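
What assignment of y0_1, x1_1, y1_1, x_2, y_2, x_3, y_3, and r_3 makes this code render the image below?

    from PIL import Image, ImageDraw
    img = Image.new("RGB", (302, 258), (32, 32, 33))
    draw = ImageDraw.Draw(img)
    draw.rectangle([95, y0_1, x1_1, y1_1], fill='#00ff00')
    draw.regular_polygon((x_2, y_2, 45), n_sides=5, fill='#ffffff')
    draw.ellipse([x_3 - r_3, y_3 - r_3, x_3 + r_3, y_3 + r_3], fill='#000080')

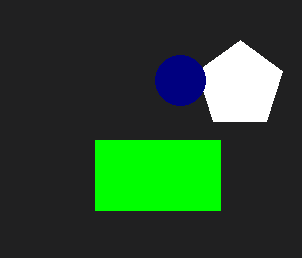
y0_1 = 140
x1_1 = 220
y1_1 = 210
x_2 = 240
y_2 = 85
x_3 = 180
y_3 = 80
r_3 = 25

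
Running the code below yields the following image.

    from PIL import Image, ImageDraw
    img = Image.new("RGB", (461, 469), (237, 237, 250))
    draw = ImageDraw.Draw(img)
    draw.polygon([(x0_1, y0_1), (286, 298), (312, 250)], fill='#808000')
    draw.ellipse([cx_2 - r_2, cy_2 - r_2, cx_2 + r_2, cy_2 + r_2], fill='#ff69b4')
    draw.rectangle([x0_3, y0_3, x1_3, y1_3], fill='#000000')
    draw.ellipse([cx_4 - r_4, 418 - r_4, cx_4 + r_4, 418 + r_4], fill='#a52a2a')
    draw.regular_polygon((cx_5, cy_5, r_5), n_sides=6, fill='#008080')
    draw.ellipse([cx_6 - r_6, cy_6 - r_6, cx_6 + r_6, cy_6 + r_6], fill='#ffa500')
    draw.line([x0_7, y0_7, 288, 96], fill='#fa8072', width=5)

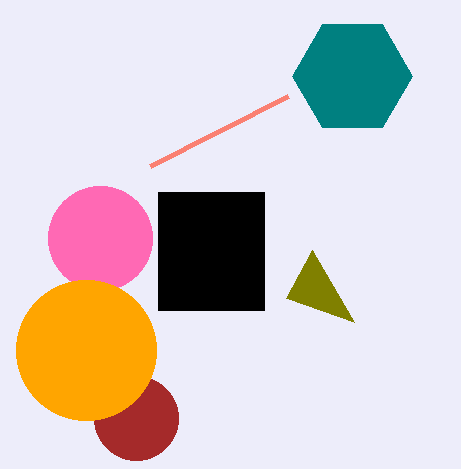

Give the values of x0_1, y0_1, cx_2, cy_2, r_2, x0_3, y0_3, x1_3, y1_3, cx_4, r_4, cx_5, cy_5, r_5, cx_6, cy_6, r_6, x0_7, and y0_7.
x0_1 = 354, y0_1 = 322, cx_2 = 100, cy_2 = 238, r_2 = 52, x0_3 = 158, y0_3 = 192, x1_3 = 264, y1_3 = 310, cx_4 = 136, r_4 = 42, cx_5 = 352, cy_5 = 76, r_5 = 60, cx_6 = 86, cy_6 = 350, r_6 = 70, x0_7 = 150, y0_7 = 166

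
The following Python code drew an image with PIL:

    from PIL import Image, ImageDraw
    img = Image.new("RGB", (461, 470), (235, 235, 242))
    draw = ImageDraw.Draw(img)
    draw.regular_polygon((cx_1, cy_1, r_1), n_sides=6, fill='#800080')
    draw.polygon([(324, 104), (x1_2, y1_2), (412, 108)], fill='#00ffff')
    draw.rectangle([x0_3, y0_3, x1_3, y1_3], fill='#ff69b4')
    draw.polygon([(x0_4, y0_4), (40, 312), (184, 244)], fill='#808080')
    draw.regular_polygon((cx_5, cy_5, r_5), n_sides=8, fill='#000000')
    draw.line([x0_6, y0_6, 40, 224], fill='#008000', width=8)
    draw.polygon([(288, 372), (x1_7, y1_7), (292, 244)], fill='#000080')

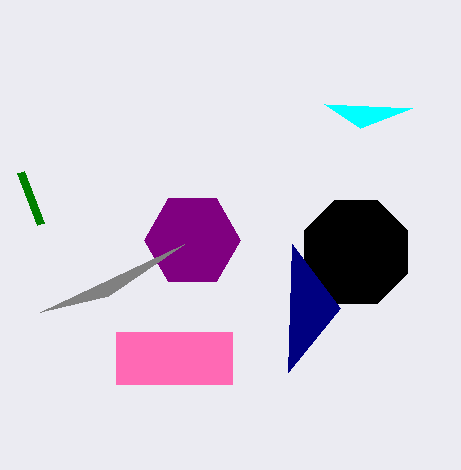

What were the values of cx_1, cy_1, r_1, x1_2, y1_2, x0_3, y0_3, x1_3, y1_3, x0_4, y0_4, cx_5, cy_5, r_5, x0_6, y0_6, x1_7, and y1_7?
cx_1 = 192
cy_1 = 240
r_1 = 48
x1_2 = 360
y1_2 = 128
x0_3 = 116
y0_3 = 332
x1_3 = 232
y1_3 = 384
x0_4 = 108
y0_4 = 296
cx_5 = 356
cy_5 = 252
r_5 = 56
x0_6 = 20
y0_6 = 172
x1_7 = 340
y1_7 = 308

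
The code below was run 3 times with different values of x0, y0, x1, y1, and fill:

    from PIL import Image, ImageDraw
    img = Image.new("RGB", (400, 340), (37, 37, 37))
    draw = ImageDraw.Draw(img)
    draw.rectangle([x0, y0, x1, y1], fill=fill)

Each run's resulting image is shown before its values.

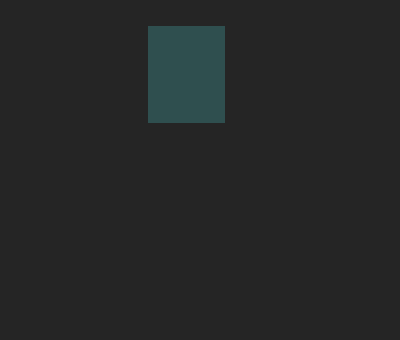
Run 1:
x0 = 148
y0 = 26
x1 = 224
y1 = 122
fill = 'darkslategray'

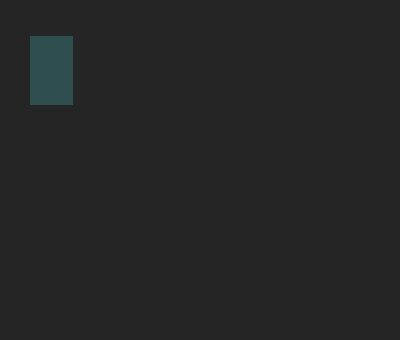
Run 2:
x0 = 30, y0 = 36, x1 = 72, y1 = 104, fill = 'darkslategray'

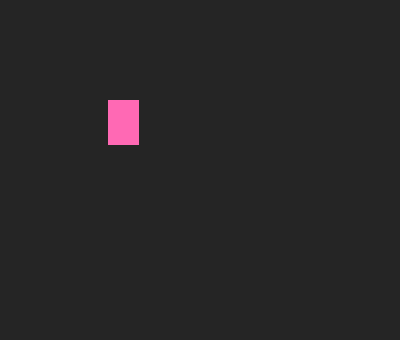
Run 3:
x0 = 108; y0 = 100; x1 = 138; y1 = 144; fill = 'hotpink'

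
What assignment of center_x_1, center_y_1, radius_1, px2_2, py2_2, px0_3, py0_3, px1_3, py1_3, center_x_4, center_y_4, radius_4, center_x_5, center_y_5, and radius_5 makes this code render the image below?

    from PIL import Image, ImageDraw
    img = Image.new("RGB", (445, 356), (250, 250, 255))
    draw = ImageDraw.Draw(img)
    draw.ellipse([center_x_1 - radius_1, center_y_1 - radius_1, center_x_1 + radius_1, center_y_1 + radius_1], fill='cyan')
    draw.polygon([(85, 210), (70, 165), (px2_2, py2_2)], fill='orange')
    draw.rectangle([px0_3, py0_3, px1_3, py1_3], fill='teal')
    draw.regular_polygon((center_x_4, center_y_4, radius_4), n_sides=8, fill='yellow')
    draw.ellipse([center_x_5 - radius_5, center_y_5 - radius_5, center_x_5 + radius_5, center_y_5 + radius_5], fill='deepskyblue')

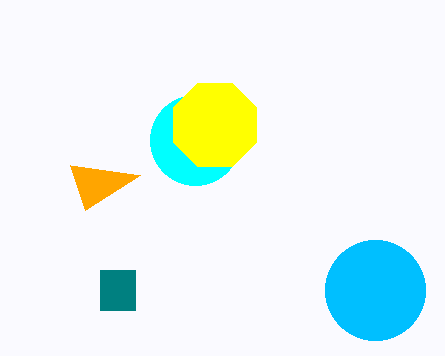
center_x_1 = 195; center_y_1 = 140; radius_1 = 45; px2_2 = 140; py2_2 = 175; px0_3 = 100; py0_3 = 270; px1_3 = 135; py1_3 = 310; center_x_4 = 215; center_y_4 = 125; radius_4 = 45; center_x_5 = 375; center_y_5 = 290; radius_5 = 50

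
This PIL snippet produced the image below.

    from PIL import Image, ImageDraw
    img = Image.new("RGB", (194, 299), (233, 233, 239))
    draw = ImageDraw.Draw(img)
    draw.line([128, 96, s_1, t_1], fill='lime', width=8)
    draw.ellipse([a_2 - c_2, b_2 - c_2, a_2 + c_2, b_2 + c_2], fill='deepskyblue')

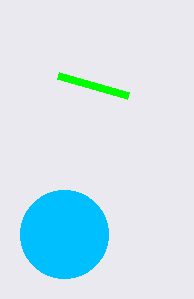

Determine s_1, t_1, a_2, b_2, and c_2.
s_1 = 58
t_1 = 76
a_2 = 64
b_2 = 234
c_2 = 44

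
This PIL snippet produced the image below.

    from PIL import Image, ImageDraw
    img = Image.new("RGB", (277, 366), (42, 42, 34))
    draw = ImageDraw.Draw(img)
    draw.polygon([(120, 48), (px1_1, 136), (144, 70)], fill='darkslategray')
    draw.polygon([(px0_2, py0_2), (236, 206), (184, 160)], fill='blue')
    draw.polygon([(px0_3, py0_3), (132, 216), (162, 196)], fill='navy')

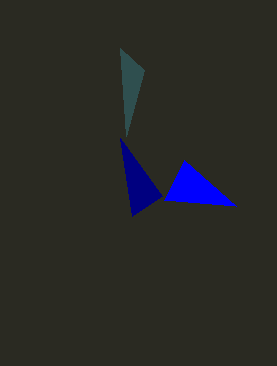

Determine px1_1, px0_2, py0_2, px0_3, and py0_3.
px1_1 = 126; px0_2 = 164; py0_2 = 200; px0_3 = 120; py0_3 = 138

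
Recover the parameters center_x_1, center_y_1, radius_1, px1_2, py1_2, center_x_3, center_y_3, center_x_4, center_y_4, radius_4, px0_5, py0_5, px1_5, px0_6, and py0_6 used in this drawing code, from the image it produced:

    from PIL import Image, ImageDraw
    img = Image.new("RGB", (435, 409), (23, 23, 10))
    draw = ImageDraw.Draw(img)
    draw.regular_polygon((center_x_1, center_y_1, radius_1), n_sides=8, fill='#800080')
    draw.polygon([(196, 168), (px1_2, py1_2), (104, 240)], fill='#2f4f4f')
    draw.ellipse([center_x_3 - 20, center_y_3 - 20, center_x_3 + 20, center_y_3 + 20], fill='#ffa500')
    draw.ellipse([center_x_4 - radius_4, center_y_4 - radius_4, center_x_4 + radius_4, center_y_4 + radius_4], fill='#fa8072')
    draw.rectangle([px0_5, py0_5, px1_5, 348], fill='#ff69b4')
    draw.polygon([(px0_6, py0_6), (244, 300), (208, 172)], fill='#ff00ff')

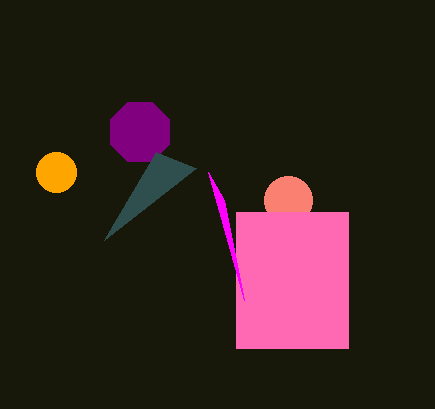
center_x_1 = 140, center_y_1 = 132, radius_1 = 32, px1_2 = 156, py1_2 = 152, center_x_3 = 56, center_y_3 = 172, center_x_4 = 288, center_y_4 = 200, radius_4 = 24, px0_5 = 236, py0_5 = 212, px1_5 = 348, px0_6 = 224, py0_6 = 200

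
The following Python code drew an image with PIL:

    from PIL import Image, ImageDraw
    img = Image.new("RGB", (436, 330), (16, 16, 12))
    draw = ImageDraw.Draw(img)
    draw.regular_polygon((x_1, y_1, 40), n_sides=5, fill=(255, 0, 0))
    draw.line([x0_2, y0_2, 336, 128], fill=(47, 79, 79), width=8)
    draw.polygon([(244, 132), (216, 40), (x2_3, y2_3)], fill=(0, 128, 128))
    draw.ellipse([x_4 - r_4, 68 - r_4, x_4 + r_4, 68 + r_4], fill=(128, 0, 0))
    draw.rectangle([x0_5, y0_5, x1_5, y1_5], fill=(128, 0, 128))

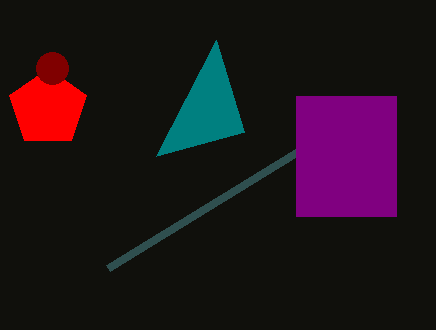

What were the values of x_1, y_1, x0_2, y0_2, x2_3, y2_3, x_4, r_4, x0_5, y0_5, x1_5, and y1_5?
x_1 = 48; y_1 = 108; x0_2 = 108; y0_2 = 268; x2_3 = 156; y2_3 = 156; x_4 = 52; r_4 = 16; x0_5 = 296; y0_5 = 96; x1_5 = 396; y1_5 = 216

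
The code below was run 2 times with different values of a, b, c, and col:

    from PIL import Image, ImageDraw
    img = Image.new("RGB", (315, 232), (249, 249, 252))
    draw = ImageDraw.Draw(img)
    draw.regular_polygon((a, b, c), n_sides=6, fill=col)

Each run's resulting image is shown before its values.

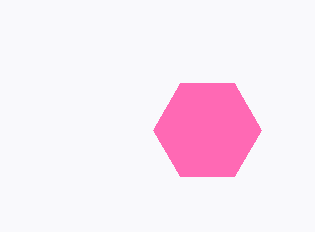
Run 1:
a = 207, b = 130, c = 54, col = 'hotpink'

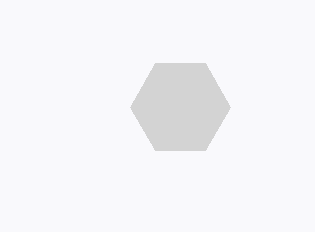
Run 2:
a = 180, b = 107, c = 50, col = 'lightgray'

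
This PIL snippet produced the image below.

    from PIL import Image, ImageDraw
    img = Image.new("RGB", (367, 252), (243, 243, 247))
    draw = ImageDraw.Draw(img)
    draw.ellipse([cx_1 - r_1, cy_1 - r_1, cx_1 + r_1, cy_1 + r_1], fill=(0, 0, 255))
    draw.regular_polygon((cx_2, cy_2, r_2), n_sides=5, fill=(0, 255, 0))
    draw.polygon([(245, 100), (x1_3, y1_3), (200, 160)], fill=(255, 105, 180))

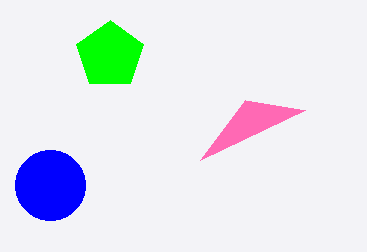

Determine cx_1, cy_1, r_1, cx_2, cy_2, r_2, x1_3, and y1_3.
cx_1 = 50; cy_1 = 185; r_1 = 35; cx_2 = 110; cy_2 = 55; r_2 = 35; x1_3 = 305; y1_3 = 110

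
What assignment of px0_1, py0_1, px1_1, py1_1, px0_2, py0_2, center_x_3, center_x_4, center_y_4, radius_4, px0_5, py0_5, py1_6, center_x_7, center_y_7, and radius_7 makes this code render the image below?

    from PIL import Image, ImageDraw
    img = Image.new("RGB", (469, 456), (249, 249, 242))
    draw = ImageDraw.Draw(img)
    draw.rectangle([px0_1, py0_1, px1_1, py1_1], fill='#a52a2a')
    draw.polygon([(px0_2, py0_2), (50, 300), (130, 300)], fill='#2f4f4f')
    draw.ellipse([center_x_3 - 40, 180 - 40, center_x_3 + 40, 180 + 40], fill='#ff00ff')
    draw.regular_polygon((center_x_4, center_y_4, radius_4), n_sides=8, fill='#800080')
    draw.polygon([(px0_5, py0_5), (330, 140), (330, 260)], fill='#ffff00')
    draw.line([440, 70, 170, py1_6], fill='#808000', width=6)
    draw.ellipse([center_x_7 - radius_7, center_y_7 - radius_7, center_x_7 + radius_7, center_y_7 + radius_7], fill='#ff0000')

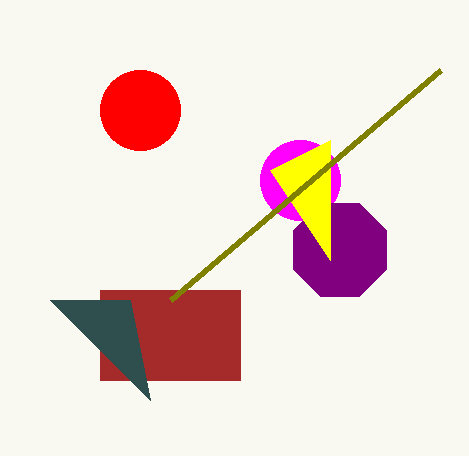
px0_1 = 100
py0_1 = 290
px1_1 = 240
py1_1 = 380
px0_2 = 150
py0_2 = 400
center_x_3 = 300
center_x_4 = 340
center_y_4 = 250
radius_4 = 50
px0_5 = 270
py0_5 = 170
py1_6 = 300
center_x_7 = 140
center_y_7 = 110
radius_7 = 40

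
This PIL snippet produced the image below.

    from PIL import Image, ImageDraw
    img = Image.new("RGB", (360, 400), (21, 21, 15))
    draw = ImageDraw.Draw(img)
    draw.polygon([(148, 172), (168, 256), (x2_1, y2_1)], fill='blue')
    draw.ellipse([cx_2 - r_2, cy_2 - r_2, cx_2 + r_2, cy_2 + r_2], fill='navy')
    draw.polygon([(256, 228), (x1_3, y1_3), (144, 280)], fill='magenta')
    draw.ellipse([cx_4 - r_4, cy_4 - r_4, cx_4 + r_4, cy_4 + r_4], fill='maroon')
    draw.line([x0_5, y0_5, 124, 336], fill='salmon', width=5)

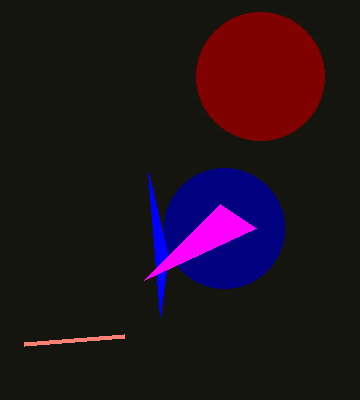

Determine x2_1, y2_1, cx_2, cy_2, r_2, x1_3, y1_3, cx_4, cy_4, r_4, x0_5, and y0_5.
x2_1 = 160; y2_1 = 316; cx_2 = 224; cy_2 = 228; r_2 = 60; x1_3 = 220; y1_3 = 204; cx_4 = 260; cy_4 = 76; r_4 = 64; x0_5 = 24; y0_5 = 344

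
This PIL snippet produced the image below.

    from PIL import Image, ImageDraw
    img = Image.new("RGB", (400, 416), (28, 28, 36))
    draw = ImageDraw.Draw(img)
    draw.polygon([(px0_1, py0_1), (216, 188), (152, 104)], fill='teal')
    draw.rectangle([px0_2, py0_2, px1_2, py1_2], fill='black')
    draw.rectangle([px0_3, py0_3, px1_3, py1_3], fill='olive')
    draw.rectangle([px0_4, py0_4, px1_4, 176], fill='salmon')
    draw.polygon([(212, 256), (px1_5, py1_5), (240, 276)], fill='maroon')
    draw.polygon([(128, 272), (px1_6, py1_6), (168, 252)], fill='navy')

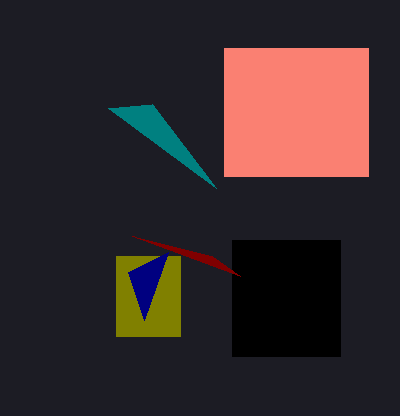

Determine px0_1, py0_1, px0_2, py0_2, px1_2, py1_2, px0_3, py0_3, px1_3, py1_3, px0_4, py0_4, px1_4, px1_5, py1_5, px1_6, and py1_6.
px0_1 = 108; py0_1 = 108; px0_2 = 232; py0_2 = 240; px1_2 = 340; py1_2 = 356; px0_3 = 116; py0_3 = 256; px1_3 = 180; py1_3 = 336; px0_4 = 224; py0_4 = 48; px1_4 = 368; px1_5 = 132; py1_5 = 236; px1_6 = 144; py1_6 = 320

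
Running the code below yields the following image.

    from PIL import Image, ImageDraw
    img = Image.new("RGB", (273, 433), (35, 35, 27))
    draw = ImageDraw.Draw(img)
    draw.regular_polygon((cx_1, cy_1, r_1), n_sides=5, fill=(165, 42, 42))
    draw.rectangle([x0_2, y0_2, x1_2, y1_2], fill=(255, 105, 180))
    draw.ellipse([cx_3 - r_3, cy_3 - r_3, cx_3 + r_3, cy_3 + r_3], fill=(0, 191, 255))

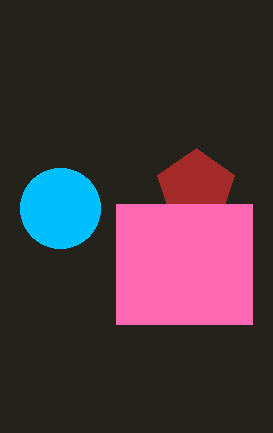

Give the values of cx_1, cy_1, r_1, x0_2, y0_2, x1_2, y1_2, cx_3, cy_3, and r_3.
cx_1 = 196; cy_1 = 188; r_1 = 40; x0_2 = 116; y0_2 = 204; x1_2 = 252; y1_2 = 324; cx_3 = 60; cy_3 = 208; r_3 = 40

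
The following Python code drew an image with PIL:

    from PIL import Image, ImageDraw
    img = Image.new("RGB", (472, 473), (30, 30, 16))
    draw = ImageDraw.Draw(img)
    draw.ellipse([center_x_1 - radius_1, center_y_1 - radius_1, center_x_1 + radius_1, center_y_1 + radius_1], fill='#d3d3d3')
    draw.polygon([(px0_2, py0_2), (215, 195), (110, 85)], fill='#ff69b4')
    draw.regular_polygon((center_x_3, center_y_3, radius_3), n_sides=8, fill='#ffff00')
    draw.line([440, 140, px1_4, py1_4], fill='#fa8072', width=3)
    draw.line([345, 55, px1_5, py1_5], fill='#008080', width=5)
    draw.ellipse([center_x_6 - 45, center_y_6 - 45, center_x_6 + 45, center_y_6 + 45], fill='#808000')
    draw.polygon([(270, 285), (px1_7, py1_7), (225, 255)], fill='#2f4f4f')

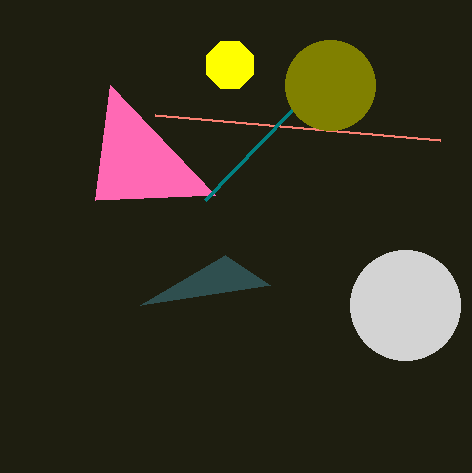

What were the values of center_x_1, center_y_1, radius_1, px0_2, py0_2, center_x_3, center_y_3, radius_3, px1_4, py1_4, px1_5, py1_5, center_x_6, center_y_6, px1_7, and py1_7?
center_x_1 = 405
center_y_1 = 305
radius_1 = 55
px0_2 = 95
py0_2 = 200
center_x_3 = 230
center_y_3 = 65
radius_3 = 25
px1_4 = 155
py1_4 = 115
px1_5 = 205
py1_5 = 200
center_x_6 = 330
center_y_6 = 85
px1_7 = 140
py1_7 = 305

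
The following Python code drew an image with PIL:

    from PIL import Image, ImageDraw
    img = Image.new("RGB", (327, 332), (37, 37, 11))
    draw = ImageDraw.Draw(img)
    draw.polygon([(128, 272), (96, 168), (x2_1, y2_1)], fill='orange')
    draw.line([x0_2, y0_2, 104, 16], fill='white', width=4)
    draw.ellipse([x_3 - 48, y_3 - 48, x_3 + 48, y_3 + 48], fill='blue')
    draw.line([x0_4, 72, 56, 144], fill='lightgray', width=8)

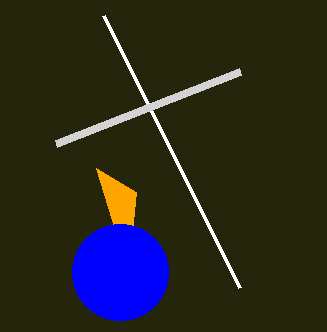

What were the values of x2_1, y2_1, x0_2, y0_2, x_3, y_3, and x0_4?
x2_1 = 136
y2_1 = 192
x0_2 = 240
y0_2 = 288
x_3 = 120
y_3 = 272
x0_4 = 240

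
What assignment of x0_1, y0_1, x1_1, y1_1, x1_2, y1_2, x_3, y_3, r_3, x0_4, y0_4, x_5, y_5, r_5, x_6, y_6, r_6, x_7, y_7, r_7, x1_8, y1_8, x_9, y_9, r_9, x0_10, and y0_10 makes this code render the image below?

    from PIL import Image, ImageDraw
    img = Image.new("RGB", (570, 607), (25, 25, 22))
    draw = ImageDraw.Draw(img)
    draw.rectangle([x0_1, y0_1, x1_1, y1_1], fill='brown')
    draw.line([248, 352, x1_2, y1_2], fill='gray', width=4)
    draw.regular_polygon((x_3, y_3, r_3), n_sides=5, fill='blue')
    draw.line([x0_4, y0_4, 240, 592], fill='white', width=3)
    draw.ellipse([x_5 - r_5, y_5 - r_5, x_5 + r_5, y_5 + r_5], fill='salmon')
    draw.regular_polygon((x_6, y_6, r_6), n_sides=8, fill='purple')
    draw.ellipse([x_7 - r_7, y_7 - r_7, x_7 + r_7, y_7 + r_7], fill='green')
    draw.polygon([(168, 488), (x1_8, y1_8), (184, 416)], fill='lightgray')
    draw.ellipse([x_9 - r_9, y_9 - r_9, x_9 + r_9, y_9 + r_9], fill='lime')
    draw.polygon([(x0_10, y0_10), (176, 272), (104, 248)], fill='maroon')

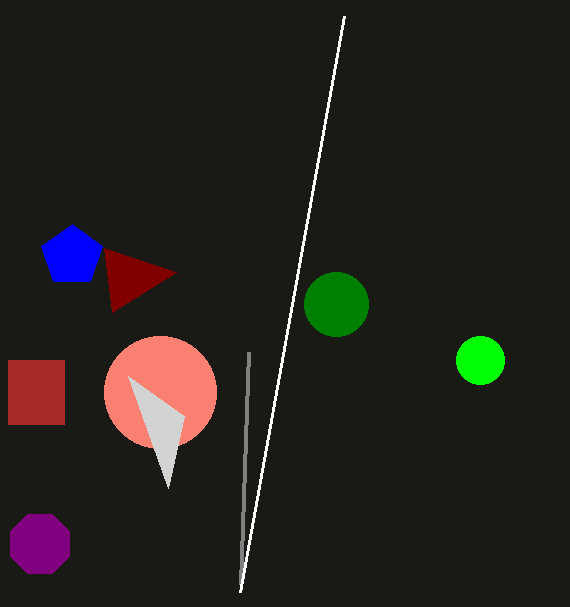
x0_1 = 8; y0_1 = 360; x1_1 = 64; y1_1 = 424; x1_2 = 240; y1_2 = 584; x_3 = 72; y_3 = 256; r_3 = 32; x0_4 = 344; y0_4 = 16; x_5 = 160; y_5 = 392; r_5 = 56; x_6 = 40; y_6 = 544; r_6 = 32; x_7 = 336; y_7 = 304; r_7 = 32; x1_8 = 128; y1_8 = 376; x_9 = 480; y_9 = 360; r_9 = 24; x0_10 = 112; y0_10 = 312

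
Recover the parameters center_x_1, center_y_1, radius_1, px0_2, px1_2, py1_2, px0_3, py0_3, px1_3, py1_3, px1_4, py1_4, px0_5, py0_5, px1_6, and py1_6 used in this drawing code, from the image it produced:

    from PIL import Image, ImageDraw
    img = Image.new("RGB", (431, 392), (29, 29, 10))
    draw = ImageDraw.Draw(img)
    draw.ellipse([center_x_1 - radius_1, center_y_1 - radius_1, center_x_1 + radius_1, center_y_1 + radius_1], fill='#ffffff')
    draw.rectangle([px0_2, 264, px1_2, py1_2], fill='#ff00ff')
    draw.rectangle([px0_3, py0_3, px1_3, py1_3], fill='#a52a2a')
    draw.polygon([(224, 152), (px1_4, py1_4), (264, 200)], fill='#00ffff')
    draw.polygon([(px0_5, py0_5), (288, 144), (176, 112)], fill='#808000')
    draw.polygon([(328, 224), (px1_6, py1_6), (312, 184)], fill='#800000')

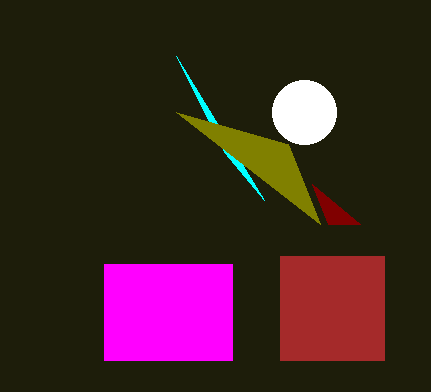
center_x_1 = 304, center_y_1 = 112, radius_1 = 32, px0_2 = 104, px1_2 = 232, py1_2 = 360, px0_3 = 280, py0_3 = 256, px1_3 = 384, py1_3 = 360, px1_4 = 176, py1_4 = 56, px0_5 = 320, py0_5 = 224, px1_6 = 360, py1_6 = 224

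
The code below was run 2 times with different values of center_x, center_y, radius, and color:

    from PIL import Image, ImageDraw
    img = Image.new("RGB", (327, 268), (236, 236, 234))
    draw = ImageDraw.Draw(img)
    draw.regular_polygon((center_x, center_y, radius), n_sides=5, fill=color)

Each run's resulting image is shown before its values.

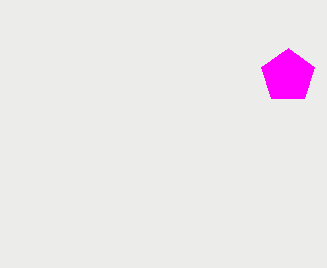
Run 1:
center_x = 288, center_y = 76, radius = 28, color = 'magenta'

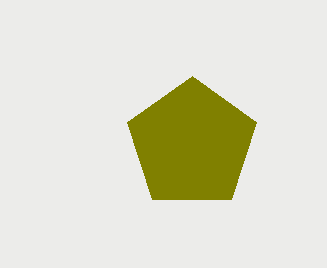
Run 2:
center_x = 192; center_y = 144; radius = 68; color = 'olive'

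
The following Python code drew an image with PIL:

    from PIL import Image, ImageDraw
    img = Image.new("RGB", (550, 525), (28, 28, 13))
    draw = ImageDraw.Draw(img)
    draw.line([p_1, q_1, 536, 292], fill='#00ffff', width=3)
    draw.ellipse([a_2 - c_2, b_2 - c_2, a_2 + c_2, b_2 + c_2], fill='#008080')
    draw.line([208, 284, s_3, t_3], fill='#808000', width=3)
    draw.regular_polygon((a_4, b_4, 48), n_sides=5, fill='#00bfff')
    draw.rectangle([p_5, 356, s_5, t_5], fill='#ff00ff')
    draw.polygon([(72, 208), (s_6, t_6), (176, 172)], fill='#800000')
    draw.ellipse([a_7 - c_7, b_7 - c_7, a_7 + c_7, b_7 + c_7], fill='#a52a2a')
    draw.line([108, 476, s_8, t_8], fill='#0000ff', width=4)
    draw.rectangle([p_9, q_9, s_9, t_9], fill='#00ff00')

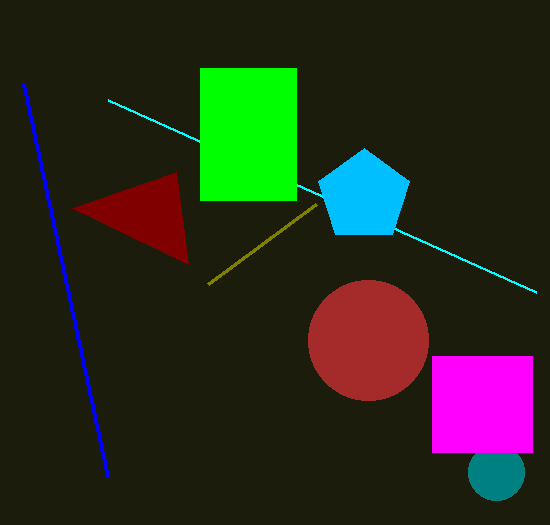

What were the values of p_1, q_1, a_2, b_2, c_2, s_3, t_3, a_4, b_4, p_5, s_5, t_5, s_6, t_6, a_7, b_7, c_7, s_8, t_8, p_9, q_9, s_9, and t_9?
p_1 = 108, q_1 = 100, a_2 = 496, b_2 = 472, c_2 = 28, s_3 = 316, t_3 = 204, a_4 = 364, b_4 = 196, p_5 = 432, s_5 = 532, t_5 = 452, s_6 = 188, t_6 = 264, a_7 = 368, b_7 = 340, c_7 = 60, s_8 = 24, t_8 = 84, p_9 = 200, q_9 = 68, s_9 = 296, t_9 = 200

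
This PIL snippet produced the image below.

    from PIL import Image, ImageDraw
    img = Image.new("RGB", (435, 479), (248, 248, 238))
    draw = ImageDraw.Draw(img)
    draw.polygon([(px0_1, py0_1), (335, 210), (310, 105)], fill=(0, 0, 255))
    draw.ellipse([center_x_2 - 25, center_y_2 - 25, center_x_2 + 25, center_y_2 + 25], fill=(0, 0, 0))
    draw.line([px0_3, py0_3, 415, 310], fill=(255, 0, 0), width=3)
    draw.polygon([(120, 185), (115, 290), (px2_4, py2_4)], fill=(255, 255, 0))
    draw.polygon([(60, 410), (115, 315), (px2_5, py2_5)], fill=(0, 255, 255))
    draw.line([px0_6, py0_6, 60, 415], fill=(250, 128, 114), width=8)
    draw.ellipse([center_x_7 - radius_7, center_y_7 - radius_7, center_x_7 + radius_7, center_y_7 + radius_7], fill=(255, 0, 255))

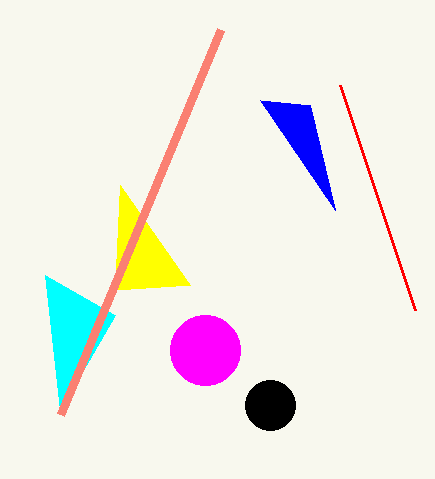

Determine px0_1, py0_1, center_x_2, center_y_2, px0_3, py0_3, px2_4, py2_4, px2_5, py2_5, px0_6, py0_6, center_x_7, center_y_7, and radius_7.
px0_1 = 260, py0_1 = 100, center_x_2 = 270, center_y_2 = 405, px0_3 = 340, py0_3 = 85, px2_4 = 190, py2_4 = 285, px2_5 = 45, py2_5 = 275, px0_6 = 220, py0_6 = 30, center_x_7 = 205, center_y_7 = 350, radius_7 = 35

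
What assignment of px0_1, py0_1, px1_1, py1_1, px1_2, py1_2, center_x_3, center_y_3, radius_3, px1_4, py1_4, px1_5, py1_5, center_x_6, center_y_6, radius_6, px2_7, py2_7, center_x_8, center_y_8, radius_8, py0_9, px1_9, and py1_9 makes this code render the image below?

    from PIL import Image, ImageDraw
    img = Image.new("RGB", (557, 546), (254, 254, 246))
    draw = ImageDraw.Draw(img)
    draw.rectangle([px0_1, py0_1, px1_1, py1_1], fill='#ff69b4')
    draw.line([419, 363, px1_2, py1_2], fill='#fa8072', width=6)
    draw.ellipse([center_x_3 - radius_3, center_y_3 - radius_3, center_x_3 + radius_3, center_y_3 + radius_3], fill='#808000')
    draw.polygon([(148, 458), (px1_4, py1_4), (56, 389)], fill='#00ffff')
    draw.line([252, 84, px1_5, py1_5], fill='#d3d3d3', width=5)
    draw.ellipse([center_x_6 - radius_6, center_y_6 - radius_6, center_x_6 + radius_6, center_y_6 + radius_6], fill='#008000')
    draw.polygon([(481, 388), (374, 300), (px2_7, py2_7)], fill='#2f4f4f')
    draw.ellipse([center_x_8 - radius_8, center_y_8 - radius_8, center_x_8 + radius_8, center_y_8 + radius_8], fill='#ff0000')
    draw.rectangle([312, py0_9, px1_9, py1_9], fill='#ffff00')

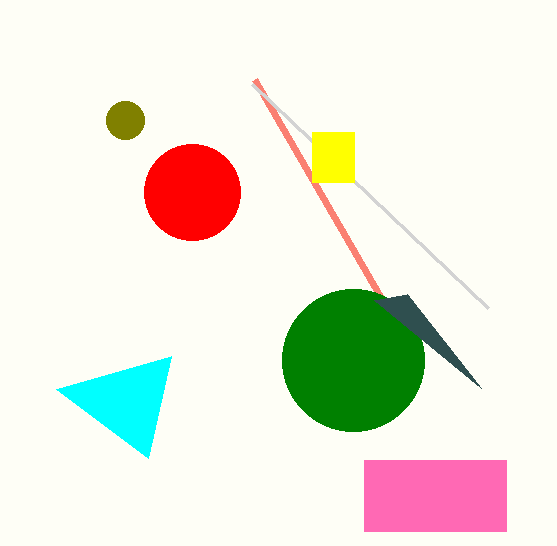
px0_1 = 364, py0_1 = 460, px1_1 = 506, py1_1 = 531, px1_2 = 255, py1_2 = 80, center_x_3 = 125, center_y_3 = 120, radius_3 = 19, px1_4 = 171, py1_4 = 356, px1_5 = 488, py1_5 = 308, center_x_6 = 353, center_y_6 = 360, radius_6 = 71, px2_7 = 407, py2_7 = 294, center_x_8 = 192, center_y_8 = 192, radius_8 = 48, py0_9 = 132, px1_9 = 354, py1_9 = 182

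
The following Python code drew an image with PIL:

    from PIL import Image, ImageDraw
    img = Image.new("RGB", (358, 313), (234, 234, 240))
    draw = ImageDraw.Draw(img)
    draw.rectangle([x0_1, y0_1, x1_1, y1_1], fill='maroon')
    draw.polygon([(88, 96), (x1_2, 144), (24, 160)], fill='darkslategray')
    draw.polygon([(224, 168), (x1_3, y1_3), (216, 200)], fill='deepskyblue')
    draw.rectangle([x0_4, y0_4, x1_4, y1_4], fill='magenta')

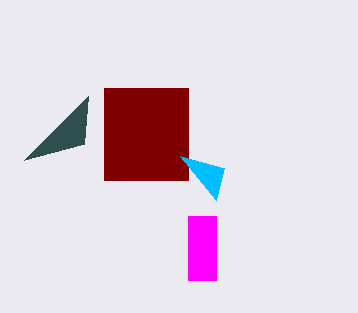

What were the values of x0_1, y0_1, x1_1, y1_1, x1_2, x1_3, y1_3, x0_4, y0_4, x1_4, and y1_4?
x0_1 = 104; y0_1 = 88; x1_1 = 188; y1_1 = 180; x1_2 = 84; x1_3 = 180; y1_3 = 156; x0_4 = 188; y0_4 = 216; x1_4 = 216; y1_4 = 280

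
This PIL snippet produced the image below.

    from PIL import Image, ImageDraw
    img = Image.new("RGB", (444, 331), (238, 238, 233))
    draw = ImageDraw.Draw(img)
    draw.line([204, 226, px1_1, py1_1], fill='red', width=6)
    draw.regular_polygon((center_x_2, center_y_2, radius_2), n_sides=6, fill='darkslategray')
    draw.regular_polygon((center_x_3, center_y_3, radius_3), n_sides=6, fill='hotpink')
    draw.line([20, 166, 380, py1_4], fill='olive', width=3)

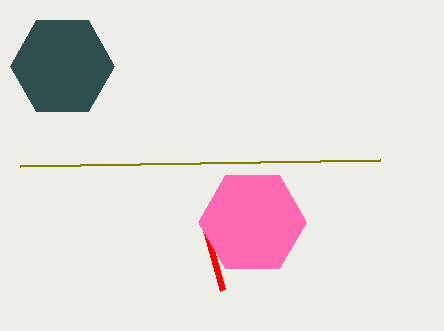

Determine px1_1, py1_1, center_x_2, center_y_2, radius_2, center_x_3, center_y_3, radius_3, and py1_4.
px1_1 = 222
py1_1 = 290
center_x_2 = 62
center_y_2 = 66
radius_2 = 52
center_x_3 = 252
center_y_3 = 222
radius_3 = 54
py1_4 = 160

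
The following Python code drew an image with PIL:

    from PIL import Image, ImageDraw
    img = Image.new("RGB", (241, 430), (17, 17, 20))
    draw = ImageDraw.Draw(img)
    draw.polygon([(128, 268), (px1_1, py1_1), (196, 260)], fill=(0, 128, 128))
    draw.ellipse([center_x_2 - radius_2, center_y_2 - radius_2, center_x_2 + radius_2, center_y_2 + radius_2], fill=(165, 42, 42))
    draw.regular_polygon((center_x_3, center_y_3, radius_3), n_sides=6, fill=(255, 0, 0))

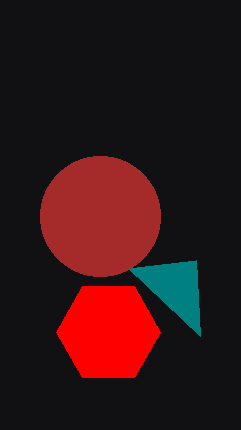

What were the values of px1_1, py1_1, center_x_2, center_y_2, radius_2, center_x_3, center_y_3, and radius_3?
px1_1 = 200; py1_1 = 336; center_x_2 = 100; center_y_2 = 216; radius_2 = 60; center_x_3 = 108; center_y_3 = 332; radius_3 = 52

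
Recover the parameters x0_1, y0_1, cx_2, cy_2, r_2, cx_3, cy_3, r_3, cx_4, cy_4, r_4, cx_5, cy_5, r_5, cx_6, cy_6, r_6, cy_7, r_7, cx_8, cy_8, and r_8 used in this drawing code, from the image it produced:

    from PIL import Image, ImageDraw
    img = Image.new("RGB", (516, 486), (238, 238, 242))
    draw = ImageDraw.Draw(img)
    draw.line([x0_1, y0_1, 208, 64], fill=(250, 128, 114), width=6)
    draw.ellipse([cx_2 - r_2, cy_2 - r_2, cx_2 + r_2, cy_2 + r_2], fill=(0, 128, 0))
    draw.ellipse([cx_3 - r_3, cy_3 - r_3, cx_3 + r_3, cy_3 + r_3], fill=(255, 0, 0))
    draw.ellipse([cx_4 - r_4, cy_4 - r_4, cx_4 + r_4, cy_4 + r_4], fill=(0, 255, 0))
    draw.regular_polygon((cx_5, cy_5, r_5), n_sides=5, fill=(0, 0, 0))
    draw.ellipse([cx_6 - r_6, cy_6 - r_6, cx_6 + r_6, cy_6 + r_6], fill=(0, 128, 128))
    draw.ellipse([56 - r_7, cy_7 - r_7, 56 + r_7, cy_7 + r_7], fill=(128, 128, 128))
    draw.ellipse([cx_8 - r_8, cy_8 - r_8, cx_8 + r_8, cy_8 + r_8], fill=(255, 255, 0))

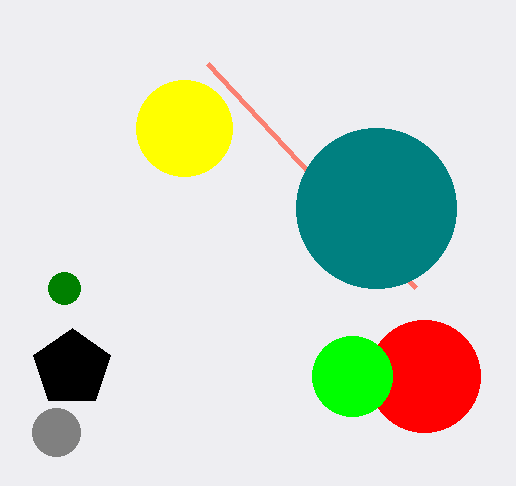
x0_1 = 416; y0_1 = 288; cx_2 = 64; cy_2 = 288; r_2 = 16; cx_3 = 424; cy_3 = 376; r_3 = 56; cx_4 = 352; cy_4 = 376; r_4 = 40; cx_5 = 72; cy_5 = 368; r_5 = 40; cx_6 = 376; cy_6 = 208; r_6 = 80; cy_7 = 432; r_7 = 24; cx_8 = 184; cy_8 = 128; r_8 = 48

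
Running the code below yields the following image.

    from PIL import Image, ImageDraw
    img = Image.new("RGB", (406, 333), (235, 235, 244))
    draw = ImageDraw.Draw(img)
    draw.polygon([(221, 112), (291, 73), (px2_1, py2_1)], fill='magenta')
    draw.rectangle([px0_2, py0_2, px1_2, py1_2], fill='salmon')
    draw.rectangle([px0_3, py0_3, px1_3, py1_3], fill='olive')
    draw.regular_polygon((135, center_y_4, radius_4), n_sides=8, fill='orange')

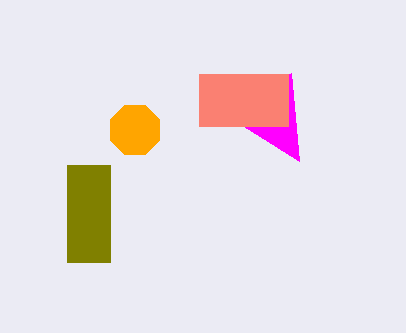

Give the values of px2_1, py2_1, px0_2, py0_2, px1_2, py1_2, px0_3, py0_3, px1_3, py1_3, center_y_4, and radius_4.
px2_1 = 299
py2_1 = 161
px0_2 = 199
py0_2 = 74
px1_2 = 288
py1_2 = 126
px0_3 = 67
py0_3 = 165
px1_3 = 110
py1_3 = 262
center_y_4 = 130
radius_4 = 27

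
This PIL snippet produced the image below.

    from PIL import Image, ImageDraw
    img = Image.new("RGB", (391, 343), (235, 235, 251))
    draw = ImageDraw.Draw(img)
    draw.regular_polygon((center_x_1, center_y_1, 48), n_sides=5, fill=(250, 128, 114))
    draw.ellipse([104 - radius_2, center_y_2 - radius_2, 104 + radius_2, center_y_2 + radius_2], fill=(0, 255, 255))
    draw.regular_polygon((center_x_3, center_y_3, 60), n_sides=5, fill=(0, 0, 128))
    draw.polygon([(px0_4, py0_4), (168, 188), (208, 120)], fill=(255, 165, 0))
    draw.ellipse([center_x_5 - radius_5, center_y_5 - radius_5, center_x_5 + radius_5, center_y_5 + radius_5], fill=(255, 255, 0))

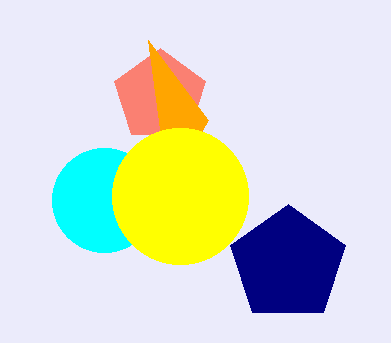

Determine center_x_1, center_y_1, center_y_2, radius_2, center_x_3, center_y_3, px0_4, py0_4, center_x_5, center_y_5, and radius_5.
center_x_1 = 160, center_y_1 = 96, center_y_2 = 200, radius_2 = 52, center_x_3 = 288, center_y_3 = 264, px0_4 = 148, py0_4 = 40, center_x_5 = 180, center_y_5 = 196, radius_5 = 68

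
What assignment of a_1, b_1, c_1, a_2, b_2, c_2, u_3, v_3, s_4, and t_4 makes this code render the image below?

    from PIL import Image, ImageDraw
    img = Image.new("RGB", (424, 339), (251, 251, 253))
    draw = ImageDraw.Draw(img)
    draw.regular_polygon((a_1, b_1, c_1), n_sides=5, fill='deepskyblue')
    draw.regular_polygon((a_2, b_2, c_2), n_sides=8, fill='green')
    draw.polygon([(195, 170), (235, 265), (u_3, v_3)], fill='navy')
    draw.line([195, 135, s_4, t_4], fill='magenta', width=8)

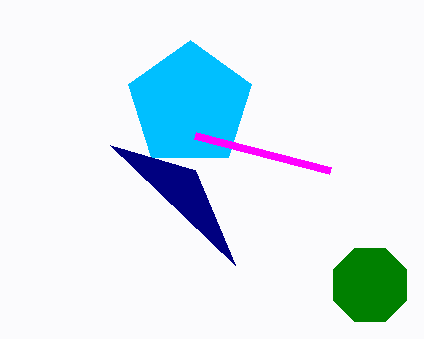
a_1 = 190
b_1 = 105
c_1 = 65
a_2 = 370
b_2 = 285
c_2 = 40
u_3 = 110
v_3 = 145
s_4 = 330
t_4 = 170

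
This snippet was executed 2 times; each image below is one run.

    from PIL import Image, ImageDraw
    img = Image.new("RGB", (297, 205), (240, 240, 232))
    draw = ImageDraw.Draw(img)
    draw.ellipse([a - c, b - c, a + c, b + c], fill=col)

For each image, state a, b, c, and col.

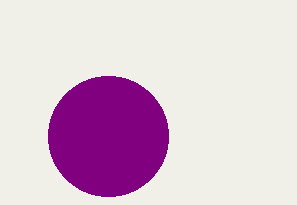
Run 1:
a = 108
b = 136
c = 60
col = 'purple'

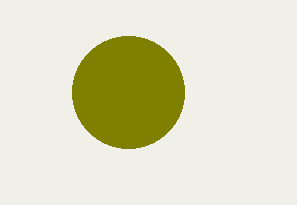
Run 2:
a = 128; b = 92; c = 56; col = 'olive'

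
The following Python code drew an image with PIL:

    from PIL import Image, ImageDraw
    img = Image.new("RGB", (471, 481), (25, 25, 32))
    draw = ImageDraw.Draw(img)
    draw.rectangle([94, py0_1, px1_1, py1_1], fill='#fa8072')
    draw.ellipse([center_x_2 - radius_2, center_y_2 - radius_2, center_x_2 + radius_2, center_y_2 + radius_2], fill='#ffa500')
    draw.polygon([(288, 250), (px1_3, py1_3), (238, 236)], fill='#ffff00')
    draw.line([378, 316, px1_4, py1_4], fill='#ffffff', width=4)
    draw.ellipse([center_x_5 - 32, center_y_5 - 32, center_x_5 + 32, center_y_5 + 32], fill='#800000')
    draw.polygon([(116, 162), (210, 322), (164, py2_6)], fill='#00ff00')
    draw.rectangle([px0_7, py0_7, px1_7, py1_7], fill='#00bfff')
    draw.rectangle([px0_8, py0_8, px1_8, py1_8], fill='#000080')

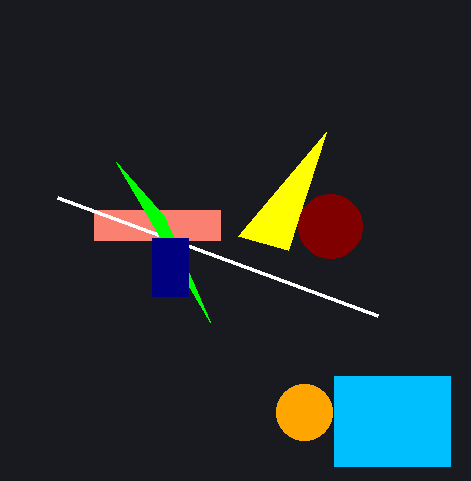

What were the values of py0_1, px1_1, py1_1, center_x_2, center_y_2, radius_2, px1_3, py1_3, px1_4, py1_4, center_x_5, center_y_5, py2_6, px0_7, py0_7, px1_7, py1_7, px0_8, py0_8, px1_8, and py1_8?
py0_1 = 210, px1_1 = 220, py1_1 = 240, center_x_2 = 304, center_y_2 = 412, radius_2 = 28, px1_3 = 326, py1_3 = 132, px1_4 = 58, py1_4 = 198, center_x_5 = 330, center_y_5 = 226, py2_6 = 216, px0_7 = 334, py0_7 = 376, px1_7 = 450, py1_7 = 466, px0_8 = 152, py0_8 = 238, px1_8 = 188, py1_8 = 296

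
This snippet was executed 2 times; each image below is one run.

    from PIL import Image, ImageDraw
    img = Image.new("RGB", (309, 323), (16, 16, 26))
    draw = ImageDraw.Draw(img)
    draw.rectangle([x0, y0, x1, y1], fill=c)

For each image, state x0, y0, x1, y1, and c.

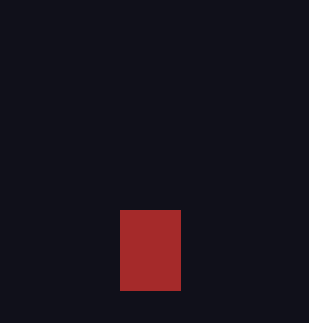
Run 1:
x0 = 120; y0 = 210; x1 = 180; y1 = 290; c = 'brown'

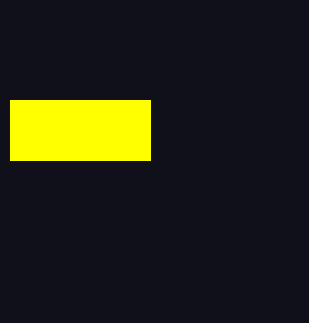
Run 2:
x0 = 10, y0 = 100, x1 = 150, y1 = 160, c = 'yellow'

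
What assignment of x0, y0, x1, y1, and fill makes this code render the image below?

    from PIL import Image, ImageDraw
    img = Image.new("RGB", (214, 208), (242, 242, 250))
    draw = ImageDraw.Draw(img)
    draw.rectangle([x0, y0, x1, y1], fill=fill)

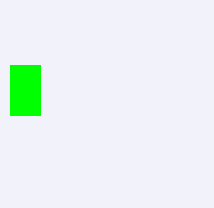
x0 = 10
y0 = 65
x1 = 40
y1 = 115
fill = 'lime'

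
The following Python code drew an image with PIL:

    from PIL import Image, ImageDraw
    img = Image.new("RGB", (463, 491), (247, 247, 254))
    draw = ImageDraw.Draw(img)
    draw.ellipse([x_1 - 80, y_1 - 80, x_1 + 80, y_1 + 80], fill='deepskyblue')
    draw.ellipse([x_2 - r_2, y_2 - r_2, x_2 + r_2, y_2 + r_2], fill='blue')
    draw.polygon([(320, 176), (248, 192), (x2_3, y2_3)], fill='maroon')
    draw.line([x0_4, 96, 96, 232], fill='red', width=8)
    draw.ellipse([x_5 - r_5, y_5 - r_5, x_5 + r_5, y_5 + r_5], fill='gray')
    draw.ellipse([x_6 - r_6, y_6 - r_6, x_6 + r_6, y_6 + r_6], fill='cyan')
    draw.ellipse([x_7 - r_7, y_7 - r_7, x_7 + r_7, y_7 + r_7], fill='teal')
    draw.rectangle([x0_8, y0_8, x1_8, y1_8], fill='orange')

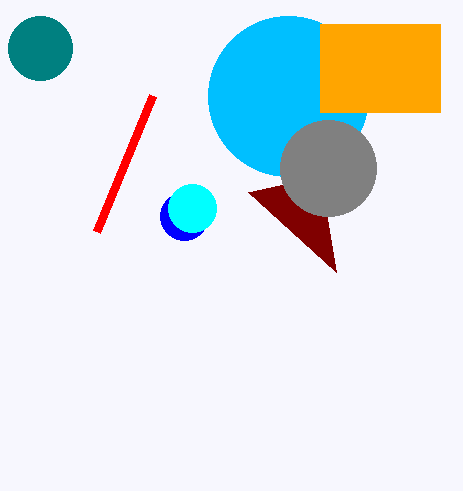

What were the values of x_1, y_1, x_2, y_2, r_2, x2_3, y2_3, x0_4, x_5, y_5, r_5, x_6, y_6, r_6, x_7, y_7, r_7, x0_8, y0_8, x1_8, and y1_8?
x_1 = 288, y_1 = 96, x_2 = 184, y_2 = 216, r_2 = 24, x2_3 = 336, y2_3 = 272, x0_4 = 152, x_5 = 328, y_5 = 168, r_5 = 48, x_6 = 192, y_6 = 208, r_6 = 24, x_7 = 40, y_7 = 48, r_7 = 32, x0_8 = 320, y0_8 = 24, x1_8 = 440, y1_8 = 112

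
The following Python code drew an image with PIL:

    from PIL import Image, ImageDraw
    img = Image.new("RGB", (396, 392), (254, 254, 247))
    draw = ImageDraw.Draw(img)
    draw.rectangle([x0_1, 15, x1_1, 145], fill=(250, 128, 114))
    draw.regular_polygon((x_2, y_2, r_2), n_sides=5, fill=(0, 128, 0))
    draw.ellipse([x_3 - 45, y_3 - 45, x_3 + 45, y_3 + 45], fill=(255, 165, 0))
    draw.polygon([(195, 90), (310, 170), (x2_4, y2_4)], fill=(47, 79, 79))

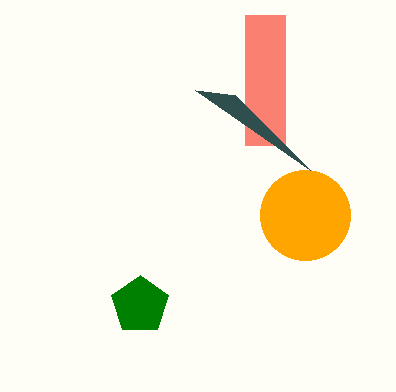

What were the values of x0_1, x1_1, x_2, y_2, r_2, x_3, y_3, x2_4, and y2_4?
x0_1 = 245, x1_1 = 285, x_2 = 140, y_2 = 305, r_2 = 30, x_3 = 305, y_3 = 215, x2_4 = 235, y2_4 = 95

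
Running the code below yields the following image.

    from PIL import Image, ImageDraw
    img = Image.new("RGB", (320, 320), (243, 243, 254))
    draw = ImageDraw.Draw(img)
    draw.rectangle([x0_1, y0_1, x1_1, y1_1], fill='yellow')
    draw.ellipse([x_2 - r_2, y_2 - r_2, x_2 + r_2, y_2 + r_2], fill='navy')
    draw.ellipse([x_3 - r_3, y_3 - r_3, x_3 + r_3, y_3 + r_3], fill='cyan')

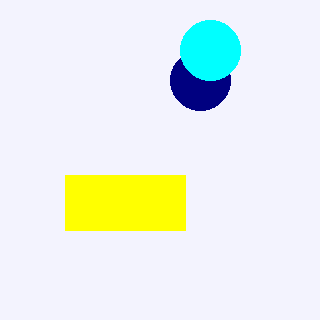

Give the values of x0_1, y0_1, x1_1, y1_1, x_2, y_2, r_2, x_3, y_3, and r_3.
x0_1 = 65
y0_1 = 175
x1_1 = 185
y1_1 = 230
x_2 = 200
y_2 = 80
r_2 = 30
x_3 = 210
y_3 = 50
r_3 = 30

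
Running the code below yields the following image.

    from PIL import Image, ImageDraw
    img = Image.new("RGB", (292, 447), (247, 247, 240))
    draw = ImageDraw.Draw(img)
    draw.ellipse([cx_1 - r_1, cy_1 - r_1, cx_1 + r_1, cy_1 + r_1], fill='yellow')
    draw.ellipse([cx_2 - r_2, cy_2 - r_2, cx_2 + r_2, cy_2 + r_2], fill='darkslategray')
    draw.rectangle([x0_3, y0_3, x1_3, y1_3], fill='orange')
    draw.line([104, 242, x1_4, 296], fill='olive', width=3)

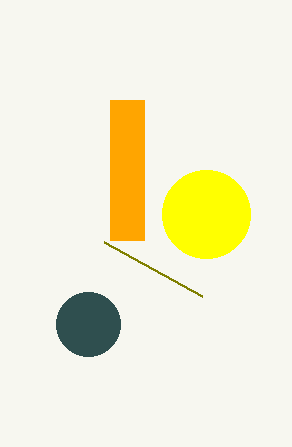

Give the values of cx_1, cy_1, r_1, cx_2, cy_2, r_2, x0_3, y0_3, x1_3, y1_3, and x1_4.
cx_1 = 206
cy_1 = 214
r_1 = 44
cx_2 = 88
cy_2 = 324
r_2 = 32
x0_3 = 110
y0_3 = 100
x1_3 = 144
y1_3 = 240
x1_4 = 202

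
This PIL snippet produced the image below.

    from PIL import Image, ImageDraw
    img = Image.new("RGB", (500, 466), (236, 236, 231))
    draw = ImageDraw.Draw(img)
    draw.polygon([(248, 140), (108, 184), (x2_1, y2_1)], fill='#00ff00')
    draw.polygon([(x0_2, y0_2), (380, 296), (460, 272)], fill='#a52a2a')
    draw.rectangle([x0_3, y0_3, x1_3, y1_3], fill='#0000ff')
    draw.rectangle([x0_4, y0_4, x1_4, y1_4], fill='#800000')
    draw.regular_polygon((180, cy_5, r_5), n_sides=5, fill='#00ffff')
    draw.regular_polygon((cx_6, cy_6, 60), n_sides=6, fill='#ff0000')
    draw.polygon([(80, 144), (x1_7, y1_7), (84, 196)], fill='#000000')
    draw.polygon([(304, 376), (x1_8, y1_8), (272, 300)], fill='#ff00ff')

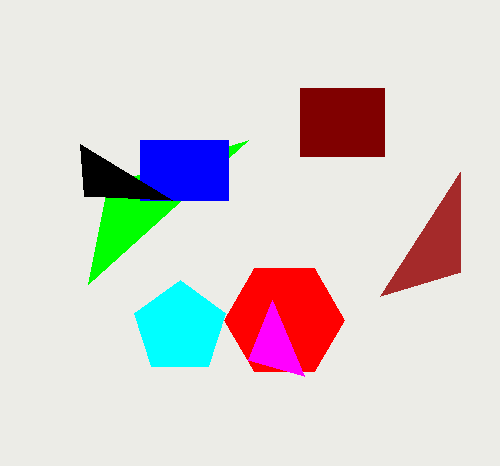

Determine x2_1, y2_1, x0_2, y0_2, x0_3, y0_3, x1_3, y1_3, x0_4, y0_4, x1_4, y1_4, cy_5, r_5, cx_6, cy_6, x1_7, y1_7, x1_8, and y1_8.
x2_1 = 88; y2_1 = 284; x0_2 = 460; y0_2 = 172; x0_3 = 140; y0_3 = 140; x1_3 = 228; y1_3 = 200; x0_4 = 300; y0_4 = 88; x1_4 = 384; y1_4 = 156; cy_5 = 328; r_5 = 48; cx_6 = 284; cy_6 = 320; x1_7 = 172; y1_7 = 200; x1_8 = 248; y1_8 = 360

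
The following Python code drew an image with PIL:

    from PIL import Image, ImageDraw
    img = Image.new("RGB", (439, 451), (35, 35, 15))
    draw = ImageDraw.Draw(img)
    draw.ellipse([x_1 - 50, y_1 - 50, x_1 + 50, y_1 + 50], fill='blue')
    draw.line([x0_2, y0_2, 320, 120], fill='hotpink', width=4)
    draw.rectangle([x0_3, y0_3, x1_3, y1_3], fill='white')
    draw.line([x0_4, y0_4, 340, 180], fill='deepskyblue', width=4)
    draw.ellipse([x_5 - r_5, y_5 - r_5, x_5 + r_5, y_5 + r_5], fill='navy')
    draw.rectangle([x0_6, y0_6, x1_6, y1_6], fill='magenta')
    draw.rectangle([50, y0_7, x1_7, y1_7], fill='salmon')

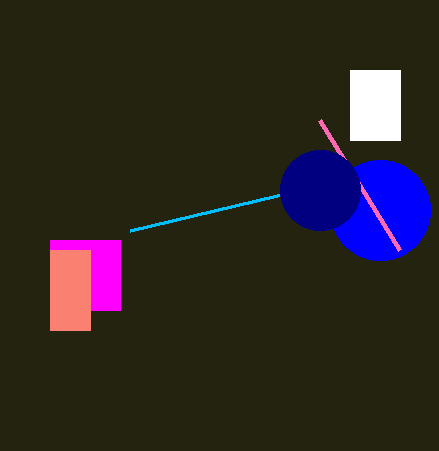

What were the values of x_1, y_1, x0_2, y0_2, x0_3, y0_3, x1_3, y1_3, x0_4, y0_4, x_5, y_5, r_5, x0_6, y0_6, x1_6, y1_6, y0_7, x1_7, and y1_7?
x_1 = 380; y_1 = 210; x0_2 = 400; y0_2 = 250; x0_3 = 350; y0_3 = 70; x1_3 = 400; y1_3 = 140; x0_4 = 130; y0_4 = 230; x_5 = 320; y_5 = 190; r_5 = 40; x0_6 = 50; y0_6 = 240; x1_6 = 120; y1_6 = 310; y0_7 = 250; x1_7 = 90; y1_7 = 330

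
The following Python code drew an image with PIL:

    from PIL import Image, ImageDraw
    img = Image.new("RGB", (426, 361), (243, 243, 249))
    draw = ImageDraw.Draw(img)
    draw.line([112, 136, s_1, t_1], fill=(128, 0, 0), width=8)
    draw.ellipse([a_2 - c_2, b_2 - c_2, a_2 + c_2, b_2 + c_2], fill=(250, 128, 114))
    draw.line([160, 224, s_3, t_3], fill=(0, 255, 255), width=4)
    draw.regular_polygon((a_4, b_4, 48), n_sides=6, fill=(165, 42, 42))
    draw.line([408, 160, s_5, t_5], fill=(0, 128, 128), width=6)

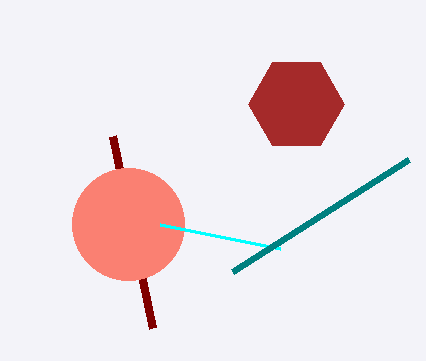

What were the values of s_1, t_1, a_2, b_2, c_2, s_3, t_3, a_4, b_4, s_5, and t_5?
s_1 = 152; t_1 = 328; a_2 = 128; b_2 = 224; c_2 = 56; s_3 = 280; t_3 = 248; a_4 = 296; b_4 = 104; s_5 = 232; t_5 = 272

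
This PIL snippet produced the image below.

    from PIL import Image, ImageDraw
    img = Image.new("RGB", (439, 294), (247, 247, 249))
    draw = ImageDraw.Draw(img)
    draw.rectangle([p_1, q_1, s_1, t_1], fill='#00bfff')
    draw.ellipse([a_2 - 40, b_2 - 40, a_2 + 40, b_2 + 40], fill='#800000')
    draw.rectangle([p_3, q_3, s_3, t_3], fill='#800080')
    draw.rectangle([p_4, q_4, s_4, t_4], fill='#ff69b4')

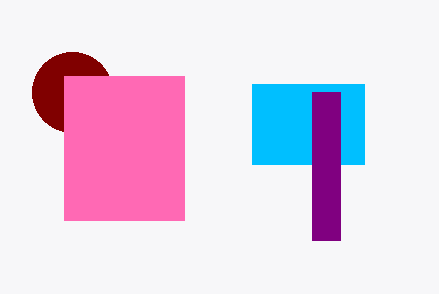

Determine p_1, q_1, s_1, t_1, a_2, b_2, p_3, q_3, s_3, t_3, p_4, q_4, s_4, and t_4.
p_1 = 252; q_1 = 84; s_1 = 364; t_1 = 164; a_2 = 72; b_2 = 92; p_3 = 312; q_3 = 92; s_3 = 340; t_3 = 240; p_4 = 64; q_4 = 76; s_4 = 184; t_4 = 220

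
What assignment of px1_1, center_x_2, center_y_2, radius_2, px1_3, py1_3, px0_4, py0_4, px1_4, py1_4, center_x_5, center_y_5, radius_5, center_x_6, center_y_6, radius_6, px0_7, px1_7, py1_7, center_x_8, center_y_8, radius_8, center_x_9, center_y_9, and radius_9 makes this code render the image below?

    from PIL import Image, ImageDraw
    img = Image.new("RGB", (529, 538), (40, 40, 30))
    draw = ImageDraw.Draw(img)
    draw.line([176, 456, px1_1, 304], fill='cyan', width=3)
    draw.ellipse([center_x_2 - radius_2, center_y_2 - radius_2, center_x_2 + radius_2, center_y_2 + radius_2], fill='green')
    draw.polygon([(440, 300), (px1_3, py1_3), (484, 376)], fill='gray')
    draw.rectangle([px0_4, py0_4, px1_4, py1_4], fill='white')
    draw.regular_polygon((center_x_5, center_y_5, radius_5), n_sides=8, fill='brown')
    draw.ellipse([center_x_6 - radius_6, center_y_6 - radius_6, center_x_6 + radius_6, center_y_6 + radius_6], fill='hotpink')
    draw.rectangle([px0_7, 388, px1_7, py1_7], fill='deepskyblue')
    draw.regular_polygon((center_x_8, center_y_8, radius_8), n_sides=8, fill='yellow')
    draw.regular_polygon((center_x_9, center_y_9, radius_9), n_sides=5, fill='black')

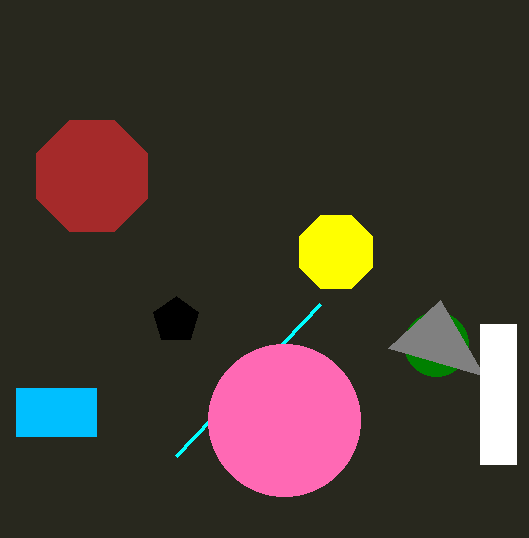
px1_1 = 320
center_x_2 = 436
center_y_2 = 344
radius_2 = 32
px1_3 = 388
py1_3 = 348
px0_4 = 480
py0_4 = 324
px1_4 = 516
py1_4 = 464
center_x_5 = 92
center_y_5 = 176
radius_5 = 60
center_x_6 = 284
center_y_6 = 420
radius_6 = 76
px0_7 = 16
px1_7 = 96
py1_7 = 436
center_x_8 = 336
center_y_8 = 252
radius_8 = 40
center_x_9 = 176
center_y_9 = 320
radius_9 = 24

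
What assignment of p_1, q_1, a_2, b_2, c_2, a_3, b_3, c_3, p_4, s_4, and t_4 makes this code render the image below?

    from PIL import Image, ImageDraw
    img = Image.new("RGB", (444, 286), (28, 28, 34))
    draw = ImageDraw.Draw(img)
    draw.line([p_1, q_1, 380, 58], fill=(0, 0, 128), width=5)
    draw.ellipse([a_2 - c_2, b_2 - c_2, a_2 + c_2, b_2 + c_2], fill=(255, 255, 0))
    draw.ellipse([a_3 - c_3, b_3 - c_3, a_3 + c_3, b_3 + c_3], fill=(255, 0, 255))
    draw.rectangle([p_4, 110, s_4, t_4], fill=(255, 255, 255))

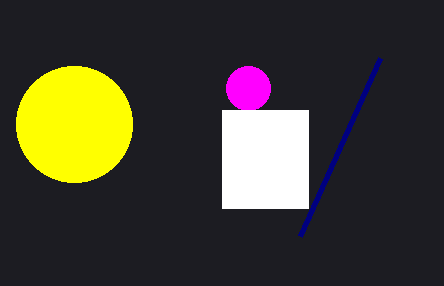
p_1 = 300; q_1 = 236; a_2 = 74; b_2 = 124; c_2 = 58; a_3 = 248; b_3 = 88; c_3 = 22; p_4 = 222; s_4 = 308; t_4 = 208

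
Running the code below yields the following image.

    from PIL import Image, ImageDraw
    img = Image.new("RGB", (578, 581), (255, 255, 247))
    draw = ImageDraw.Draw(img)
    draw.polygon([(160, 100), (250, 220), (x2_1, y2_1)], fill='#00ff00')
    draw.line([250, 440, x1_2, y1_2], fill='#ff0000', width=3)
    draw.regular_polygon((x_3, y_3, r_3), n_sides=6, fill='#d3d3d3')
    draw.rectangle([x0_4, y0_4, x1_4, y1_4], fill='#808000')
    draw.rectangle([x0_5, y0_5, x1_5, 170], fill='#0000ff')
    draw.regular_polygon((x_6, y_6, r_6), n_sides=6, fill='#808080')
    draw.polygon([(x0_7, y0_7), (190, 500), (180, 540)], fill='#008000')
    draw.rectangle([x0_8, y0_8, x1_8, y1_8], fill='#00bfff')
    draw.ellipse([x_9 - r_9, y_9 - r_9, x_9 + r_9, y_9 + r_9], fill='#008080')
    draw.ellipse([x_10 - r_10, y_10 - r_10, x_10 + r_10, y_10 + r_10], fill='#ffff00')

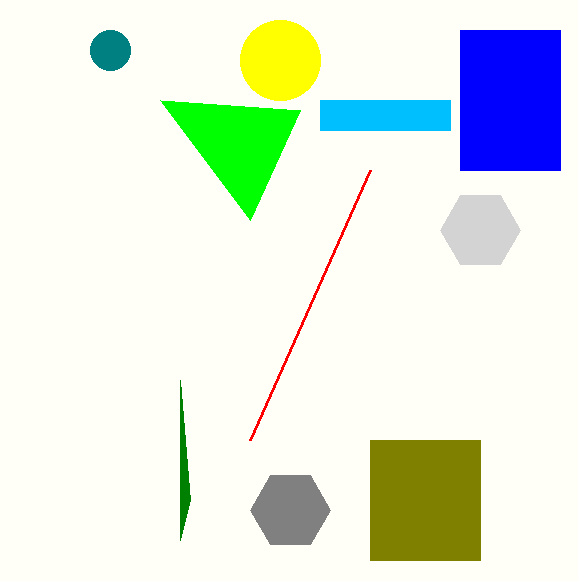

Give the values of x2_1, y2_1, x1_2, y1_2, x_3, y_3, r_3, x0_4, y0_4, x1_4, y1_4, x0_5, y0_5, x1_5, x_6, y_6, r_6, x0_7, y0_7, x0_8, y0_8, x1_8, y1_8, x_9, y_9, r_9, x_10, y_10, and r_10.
x2_1 = 300
y2_1 = 110
x1_2 = 370
y1_2 = 170
x_3 = 480
y_3 = 230
r_3 = 40
x0_4 = 370
y0_4 = 440
x1_4 = 480
y1_4 = 560
x0_5 = 460
y0_5 = 30
x1_5 = 560
x_6 = 290
y_6 = 510
r_6 = 40
x0_7 = 180
y0_7 = 380
x0_8 = 320
y0_8 = 100
x1_8 = 450
y1_8 = 130
x_9 = 110
y_9 = 50
r_9 = 20
x_10 = 280
y_10 = 60
r_10 = 40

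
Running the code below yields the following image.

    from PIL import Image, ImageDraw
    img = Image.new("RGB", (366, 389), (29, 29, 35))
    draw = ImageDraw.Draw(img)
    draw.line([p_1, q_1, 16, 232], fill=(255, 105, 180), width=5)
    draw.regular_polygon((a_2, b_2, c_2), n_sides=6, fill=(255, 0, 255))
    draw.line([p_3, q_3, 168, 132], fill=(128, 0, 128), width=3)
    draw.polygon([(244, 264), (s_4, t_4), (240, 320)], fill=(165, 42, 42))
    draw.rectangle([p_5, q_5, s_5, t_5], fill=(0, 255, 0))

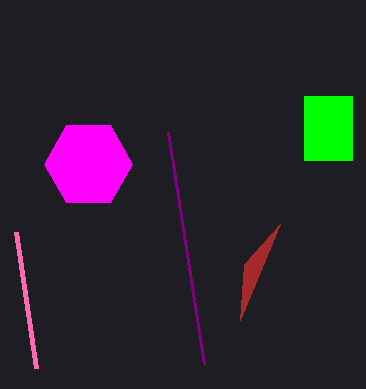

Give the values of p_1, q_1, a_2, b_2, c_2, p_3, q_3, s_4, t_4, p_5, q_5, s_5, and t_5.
p_1 = 36; q_1 = 368; a_2 = 88; b_2 = 164; c_2 = 44; p_3 = 204; q_3 = 364; s_4 = 280; t_4 = 224; p_5 = 304; q_5 = 96; s_5 = 352; t_5 = 160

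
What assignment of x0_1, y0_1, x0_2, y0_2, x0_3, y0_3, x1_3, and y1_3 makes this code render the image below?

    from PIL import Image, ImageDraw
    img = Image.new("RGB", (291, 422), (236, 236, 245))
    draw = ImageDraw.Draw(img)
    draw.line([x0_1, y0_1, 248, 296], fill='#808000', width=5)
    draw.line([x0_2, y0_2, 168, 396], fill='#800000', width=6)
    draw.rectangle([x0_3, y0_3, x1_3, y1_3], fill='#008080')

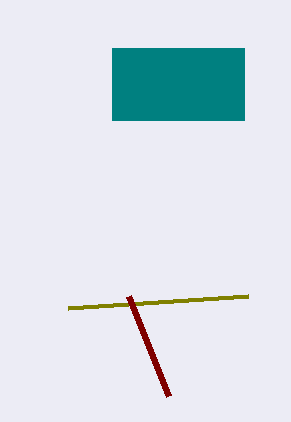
x0_1 = 68, y0_1 = 308, x0_2 = 128, y0_2 = 296, x0_3 = 112, y0_3 = 48, x1_3 = 244, y1_3 = 120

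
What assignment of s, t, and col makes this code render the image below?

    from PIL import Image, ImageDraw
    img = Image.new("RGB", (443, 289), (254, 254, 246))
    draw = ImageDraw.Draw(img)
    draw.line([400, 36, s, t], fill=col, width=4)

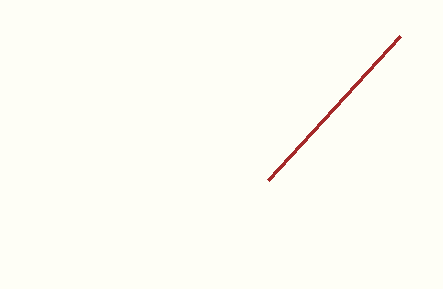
s = 268, t = 180, col = 'brown'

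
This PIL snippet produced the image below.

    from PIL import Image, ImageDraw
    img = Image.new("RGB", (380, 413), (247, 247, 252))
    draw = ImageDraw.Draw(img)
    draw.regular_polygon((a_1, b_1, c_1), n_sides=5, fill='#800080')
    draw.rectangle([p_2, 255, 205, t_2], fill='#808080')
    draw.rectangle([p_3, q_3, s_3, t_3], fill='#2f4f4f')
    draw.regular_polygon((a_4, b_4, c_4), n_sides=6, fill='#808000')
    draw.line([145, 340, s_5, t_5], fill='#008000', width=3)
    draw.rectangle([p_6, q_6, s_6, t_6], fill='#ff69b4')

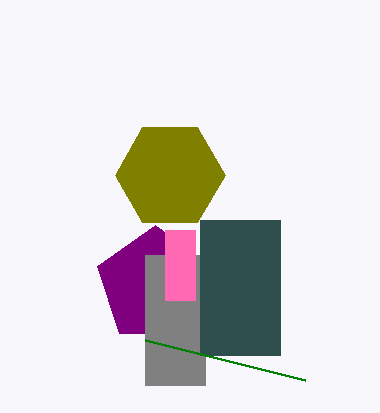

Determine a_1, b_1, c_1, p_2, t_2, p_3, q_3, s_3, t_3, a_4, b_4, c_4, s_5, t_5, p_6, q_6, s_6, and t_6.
a_1 = 155, b_1 = 285, c_1 = 60, p_2 = 145, t_2 = 385, p_3 = 200, q_3 = 220, s_3 = 280, t_3 = 355, a_4 = 170, b_4 = 175, c_4 = 55, s_5 = 305, t_5 = 380, p_6 = 165, q_6 = 230, s_6 = 195, t_6 = 300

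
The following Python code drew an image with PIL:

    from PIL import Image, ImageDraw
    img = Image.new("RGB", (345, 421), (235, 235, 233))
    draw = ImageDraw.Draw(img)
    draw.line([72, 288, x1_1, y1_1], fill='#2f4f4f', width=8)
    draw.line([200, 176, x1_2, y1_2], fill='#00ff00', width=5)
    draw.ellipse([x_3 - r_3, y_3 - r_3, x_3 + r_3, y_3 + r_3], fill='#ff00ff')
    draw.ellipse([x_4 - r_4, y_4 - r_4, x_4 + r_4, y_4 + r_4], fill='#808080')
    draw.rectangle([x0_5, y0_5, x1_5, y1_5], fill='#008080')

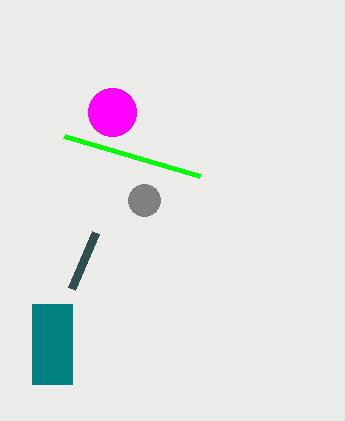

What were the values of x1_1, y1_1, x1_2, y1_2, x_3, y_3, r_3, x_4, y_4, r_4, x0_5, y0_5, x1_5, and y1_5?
x1_1 = 96; y1_1 = 232; x1_2 = 64; y1_2 = 136; x_3 = 112; y_3 = 112; r_3 = 24; x_4 = 144; y_4 = 200; r_4 = 16; x0_5 = 32; y0_5 = 304; x1_5 = 72; y1_5 = 384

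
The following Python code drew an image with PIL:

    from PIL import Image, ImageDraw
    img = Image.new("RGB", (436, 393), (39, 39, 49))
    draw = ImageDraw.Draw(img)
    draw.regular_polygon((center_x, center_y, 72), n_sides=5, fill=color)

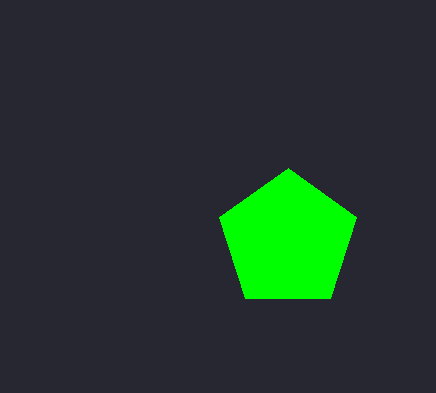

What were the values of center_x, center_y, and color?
center_x = 288; center_y = 240; color = 'lime'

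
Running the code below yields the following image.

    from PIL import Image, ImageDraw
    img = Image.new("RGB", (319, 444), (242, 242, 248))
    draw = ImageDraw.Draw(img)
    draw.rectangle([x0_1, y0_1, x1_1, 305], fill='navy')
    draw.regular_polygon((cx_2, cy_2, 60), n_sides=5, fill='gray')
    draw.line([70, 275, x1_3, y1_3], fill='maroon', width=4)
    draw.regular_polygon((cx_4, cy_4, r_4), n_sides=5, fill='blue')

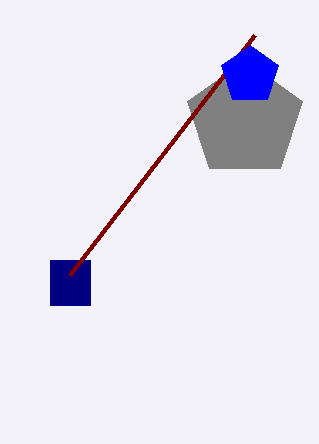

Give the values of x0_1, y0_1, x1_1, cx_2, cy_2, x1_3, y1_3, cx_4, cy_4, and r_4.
x0_1 = 50
y0_1 = 260
x1_1 = 90
cx_2 = 245
cy_2 = 120
x1_3 = 255
y1_3 = 35
cx_4 = 250
cy_4 = 75
r_4 = 30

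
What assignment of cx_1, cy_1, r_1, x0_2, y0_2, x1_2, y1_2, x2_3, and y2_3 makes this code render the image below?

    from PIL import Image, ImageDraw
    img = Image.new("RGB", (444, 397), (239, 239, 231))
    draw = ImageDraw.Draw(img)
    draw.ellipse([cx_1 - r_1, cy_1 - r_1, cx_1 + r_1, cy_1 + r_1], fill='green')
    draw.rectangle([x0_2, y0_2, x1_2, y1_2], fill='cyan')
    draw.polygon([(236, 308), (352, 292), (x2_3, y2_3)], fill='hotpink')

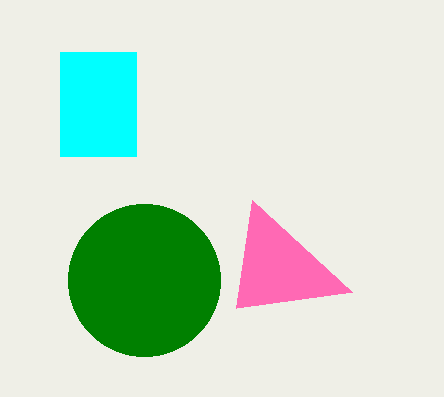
cx_1 = 144; cy_1 = 280; r_1 = 76; x0_2 = 60; y0_2 = 52; x1_2 = 136; y1_2 = 156; x2_3 = 252; y2_3 = 200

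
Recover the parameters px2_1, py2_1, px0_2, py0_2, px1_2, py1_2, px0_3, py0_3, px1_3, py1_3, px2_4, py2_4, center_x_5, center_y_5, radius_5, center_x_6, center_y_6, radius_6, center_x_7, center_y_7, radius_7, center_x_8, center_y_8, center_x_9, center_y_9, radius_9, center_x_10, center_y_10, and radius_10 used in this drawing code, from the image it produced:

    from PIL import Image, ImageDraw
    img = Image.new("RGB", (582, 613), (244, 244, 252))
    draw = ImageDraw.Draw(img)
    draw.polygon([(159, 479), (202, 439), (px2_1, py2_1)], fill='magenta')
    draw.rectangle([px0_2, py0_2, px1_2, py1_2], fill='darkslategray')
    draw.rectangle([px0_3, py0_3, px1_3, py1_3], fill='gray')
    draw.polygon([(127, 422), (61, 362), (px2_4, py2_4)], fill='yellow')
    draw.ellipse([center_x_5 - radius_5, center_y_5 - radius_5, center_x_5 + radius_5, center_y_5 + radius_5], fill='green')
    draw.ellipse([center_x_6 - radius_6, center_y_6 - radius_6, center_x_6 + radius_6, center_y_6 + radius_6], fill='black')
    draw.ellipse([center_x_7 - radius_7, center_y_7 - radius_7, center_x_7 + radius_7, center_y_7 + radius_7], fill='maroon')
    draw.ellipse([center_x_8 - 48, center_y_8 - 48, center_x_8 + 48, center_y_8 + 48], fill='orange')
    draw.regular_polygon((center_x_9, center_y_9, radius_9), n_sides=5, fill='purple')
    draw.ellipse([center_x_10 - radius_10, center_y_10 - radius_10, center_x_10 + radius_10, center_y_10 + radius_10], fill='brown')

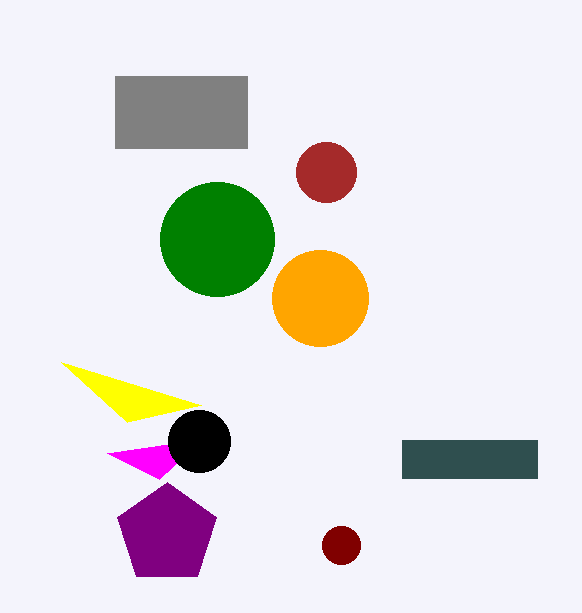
px2_1 = 107
py2_1 = 453
px0_2 = 402
py0_2 = 440
px1_2 = 537
py1_2 = 478
px0_3 = 115
py0_3 = 76
px1_3 = 247
py1_3 = 148
px2_4 = 201
py2_4 = 405
center_x_5 = 217
center_y_5 = 239
radius_5 = 57
center_x_6 = 199
center_y_6 = 441
radius_6 = 31
center_x_7 = 341
center_y_7 = 545
radius_7 = 19
center_x_8 = 320
center_y_8 = 298
center_x_9 = 167
center_y_9 = 534
radius_9 = 52
center_x_10 = 326
center_y_10 = 172
radius_10 = 30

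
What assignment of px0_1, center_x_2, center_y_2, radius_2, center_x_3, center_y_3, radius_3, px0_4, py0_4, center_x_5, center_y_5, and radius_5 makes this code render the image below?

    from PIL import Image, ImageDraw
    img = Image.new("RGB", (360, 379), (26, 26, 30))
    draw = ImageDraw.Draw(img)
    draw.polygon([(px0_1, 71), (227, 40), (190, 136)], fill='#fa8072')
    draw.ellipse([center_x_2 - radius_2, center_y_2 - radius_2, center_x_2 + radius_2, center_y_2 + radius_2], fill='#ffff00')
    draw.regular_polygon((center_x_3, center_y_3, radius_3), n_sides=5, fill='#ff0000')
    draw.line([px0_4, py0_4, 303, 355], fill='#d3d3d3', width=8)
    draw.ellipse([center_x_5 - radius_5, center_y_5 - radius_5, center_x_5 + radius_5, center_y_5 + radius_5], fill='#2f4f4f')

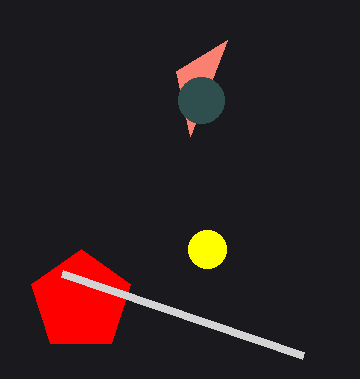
px0_1 = 176, center_x_2 = 207, center_y_2 = 249, radius_2 = 19, center_x_3 = 81, center_y_3 = 301, radius_3 = 52, px0_4 = 62, py0_4 = 273, center_x_5 = 201, center_y_5 = 100, radius_5 = 23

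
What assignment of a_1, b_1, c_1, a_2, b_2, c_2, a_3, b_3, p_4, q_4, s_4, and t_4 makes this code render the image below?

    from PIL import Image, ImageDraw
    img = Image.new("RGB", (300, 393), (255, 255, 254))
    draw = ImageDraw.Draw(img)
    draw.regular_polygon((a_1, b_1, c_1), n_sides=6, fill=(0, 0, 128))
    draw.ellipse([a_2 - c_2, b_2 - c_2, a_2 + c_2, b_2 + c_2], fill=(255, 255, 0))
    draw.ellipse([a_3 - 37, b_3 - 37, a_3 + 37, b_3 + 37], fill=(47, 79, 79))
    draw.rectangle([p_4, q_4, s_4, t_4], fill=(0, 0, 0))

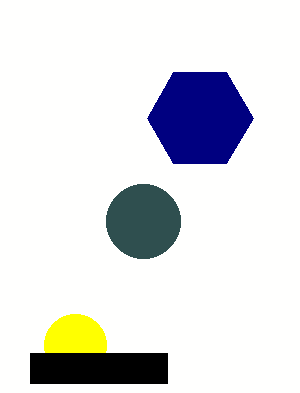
a_1 = 200
b_1 = 118
c_1 = 53
a_2 = 75
b_2 = 345
c_2 = 31
a_3 = 143
b_3 = 221
p_4 = 30
q_4 = 353
s_4 = 167
t_4 = 383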